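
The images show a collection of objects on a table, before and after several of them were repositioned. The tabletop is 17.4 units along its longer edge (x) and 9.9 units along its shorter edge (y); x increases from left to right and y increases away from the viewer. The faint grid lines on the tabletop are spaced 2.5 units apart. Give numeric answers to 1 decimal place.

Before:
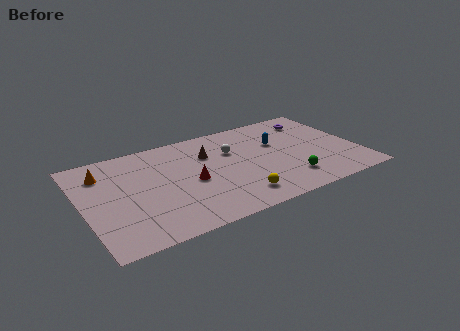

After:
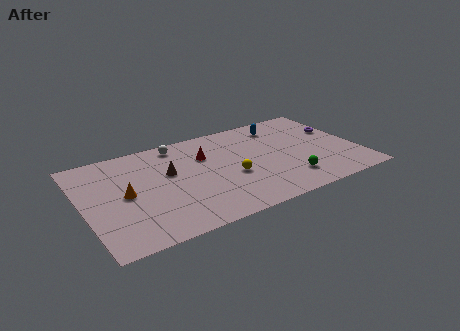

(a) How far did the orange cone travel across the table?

2.9

From (1.5, 7.6) to (2.6, 4.9), the orange cone covered √(1.1² + 2.7²) ≈ 2.9 units.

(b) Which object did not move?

the green sphere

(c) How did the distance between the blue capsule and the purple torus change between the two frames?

+0.7

Before: roughly 3.2 units apart; after: 3.9. That's 0.7 units further apart.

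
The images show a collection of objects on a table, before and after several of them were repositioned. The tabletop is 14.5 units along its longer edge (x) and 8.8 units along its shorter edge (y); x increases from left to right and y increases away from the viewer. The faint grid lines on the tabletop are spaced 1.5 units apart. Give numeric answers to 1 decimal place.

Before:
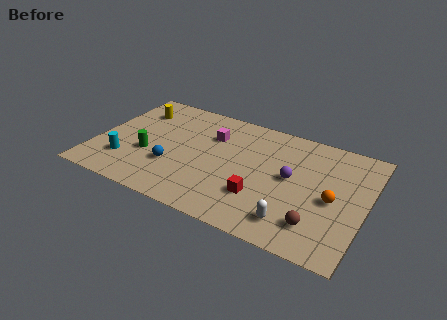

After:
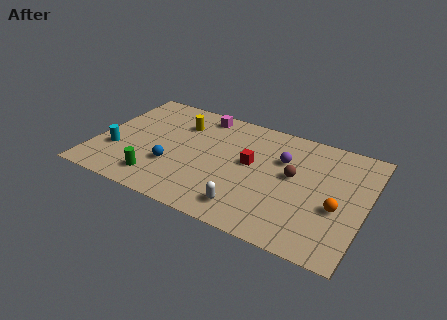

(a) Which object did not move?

the blue sphere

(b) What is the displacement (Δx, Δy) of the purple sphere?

(-0.6, 1.2)

The purple sphere started near (10.5, 4.7) and ended near (9.9, 5.9).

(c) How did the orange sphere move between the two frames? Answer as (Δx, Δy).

(0.3, -0.5)

From the two frames, the orange sphere sits at roughly (12.8, 4.0) before and (13.1, 3.5) after.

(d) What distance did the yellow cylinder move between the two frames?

2.5

From (1.7, 6.7) to (4.2, 6.5), the yellow cylinder covered √(2.5² + 0.2²) ≈ 2.5 units.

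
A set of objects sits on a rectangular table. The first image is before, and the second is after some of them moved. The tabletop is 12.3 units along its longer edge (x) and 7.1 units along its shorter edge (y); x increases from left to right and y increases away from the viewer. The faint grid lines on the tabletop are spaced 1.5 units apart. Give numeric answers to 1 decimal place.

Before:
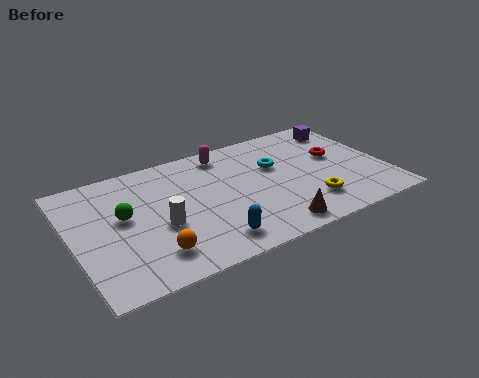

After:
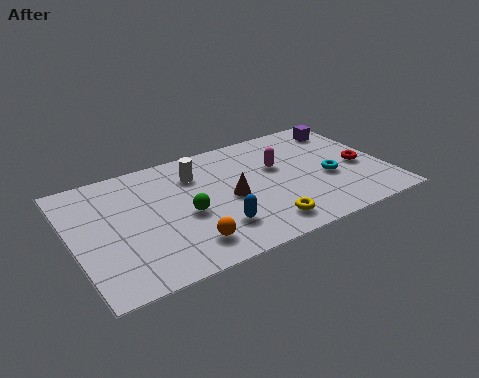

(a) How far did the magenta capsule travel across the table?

2.5

The magenta capsule moved from about (6.3, 6.1) to (8.2, 4.4), a distance of √(1.9² + 1.7²) ≈ 2.5.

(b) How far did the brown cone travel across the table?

2.7

The brown cone moved from about (7.4, 0.9) to (6.1, 3.3), a distance of √(1.3² + 2.4²) ≈ 2.7.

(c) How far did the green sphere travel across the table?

2.5

The green sphere moved from about (2.0, 4.0) to (4.3, 3.1), a distance of √(2.3² + 0.9²) ≈ 2.5.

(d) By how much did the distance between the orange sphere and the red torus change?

-0.7

They were about 8.1 units apart before and 7.4 after — 0.7 units closer together.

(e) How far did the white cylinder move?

2.9

From (3.3, 2.9) to (5.0, 5.3), the white cylinder covered √(1.7² + 2.4²) ≈ 2.9 units.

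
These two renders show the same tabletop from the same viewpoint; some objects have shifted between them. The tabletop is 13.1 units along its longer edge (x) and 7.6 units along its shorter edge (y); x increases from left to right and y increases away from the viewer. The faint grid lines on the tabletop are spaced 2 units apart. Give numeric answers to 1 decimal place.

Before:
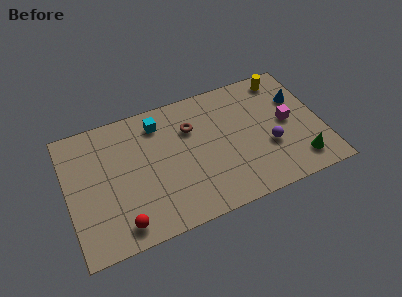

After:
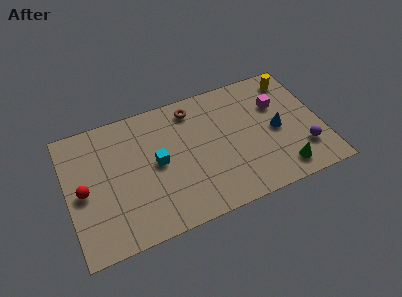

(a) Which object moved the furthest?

the red sphere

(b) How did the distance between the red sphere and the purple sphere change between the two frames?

+3.3

The distance was about 8.0 in the first image and 11.3 in the second, so they moved 3.3 units further apart.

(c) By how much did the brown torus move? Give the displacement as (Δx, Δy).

(0.2, 1.1)

The brown torus was at about (6.5, 5.3) and moved to about (6.7, 6.4).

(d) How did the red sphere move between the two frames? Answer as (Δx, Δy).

(-1.7, 2.5)

The red sphere started near (2.5, 1.1) and ended near (0.8, 3.6).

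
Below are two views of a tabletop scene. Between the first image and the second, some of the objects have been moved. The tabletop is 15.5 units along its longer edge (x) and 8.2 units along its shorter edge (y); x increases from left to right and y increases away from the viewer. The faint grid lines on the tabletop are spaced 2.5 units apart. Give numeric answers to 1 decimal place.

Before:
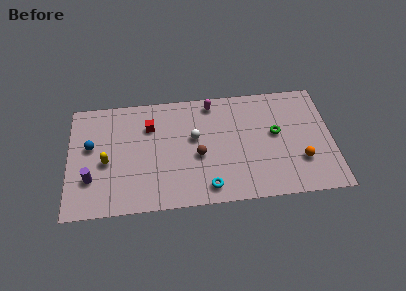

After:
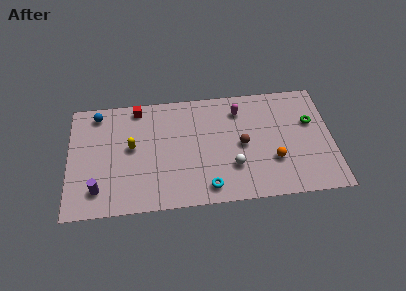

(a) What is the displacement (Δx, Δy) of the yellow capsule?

(1.5, 0.9)

The yellow capsule was at about (2.2, 3.6) and moved to about (3.7, 4.5).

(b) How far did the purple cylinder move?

0.9

The purple cylinder moved from about (1.3, 2.5) to (1.7, 1.7), a distance of √(0.4² + 0.8²) ≈ 0.9.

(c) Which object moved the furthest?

the white sphere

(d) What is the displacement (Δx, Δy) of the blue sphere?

(0.4, 2.3)

From the two frames, the blue sphere sits at roughly (1.3, 4.8) before and (1.7, 7.1) after.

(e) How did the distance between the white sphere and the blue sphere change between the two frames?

+3.0

They were about 6.1 units apart before and 9.1 after — 3.0 units further apart.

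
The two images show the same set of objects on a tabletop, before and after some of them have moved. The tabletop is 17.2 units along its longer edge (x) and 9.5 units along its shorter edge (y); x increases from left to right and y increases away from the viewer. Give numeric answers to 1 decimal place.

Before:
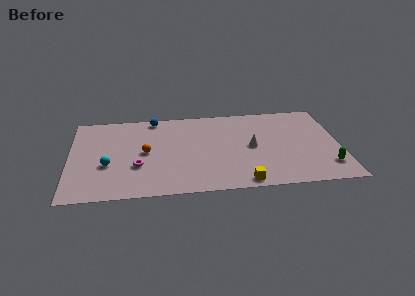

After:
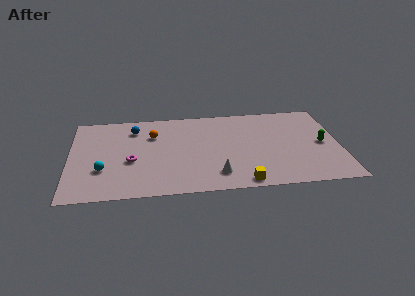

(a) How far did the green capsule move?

2.5

From (16.3, 2.1) to (16.1, 4.6), the green capsule covered √(0.2² + 2.5²) ≈ 2.5 units.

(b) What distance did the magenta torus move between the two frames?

0.7

The magenta torus was near (4.3, 3.3) before and (3.9, 3.9) after, so it travelled √(0.4² + 0.6²) ≈ 0.7 units.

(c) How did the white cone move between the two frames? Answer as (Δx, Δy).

(-2.3, -2.8)

From the two frames, the white cone sits at roughly (11.6, 4.7) before and (9.3, 1.9) after.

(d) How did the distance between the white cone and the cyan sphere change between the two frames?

-2.0

Before: roughly 9.3 units apart; after: 7.3. That's 2.0 units closer together.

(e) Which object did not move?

the yellow cube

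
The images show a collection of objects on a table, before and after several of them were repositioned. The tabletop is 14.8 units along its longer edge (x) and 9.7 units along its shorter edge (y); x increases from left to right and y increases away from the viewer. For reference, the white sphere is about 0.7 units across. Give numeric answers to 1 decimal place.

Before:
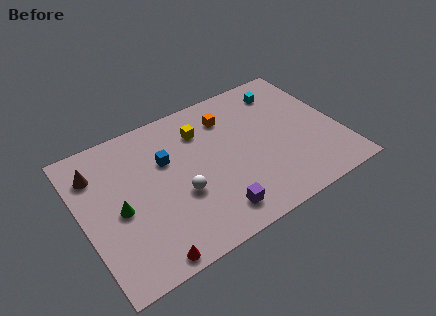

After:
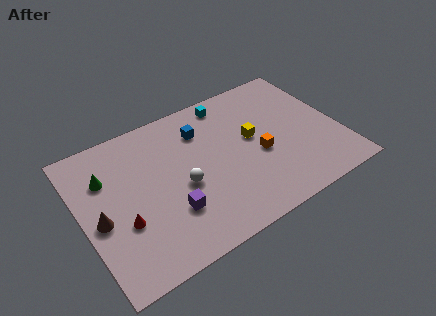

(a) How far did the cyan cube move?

3.3

The cyan cube moved from about (12.2, 7.9) to (9.0, 8.5), a distance of √(3.2² + 0.6²) ≈ 3.3.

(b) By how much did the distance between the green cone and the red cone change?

-0.4

The distance was about 3.7 in the first image and 3.3 in the second, so they moved 0.4 units closer together.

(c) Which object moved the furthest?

the orange cube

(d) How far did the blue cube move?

2.4

From (5.0, 6.3) to (7.2, 7.3), the blue cube covered √(2.2² + 1.0²) ≈ 2.4 units.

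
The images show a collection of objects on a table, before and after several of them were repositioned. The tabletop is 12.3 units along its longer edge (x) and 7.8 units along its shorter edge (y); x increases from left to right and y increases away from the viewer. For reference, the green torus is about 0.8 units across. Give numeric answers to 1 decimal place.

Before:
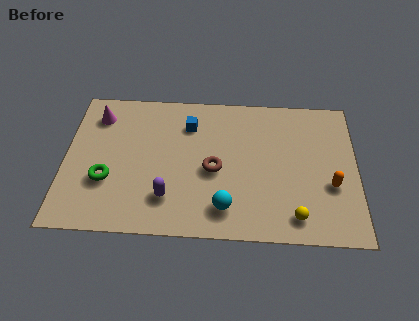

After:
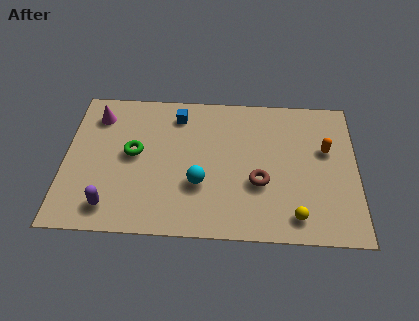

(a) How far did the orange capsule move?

1.9

The orange capsule was near (11.2, 2.9) before and (11.0, 4.8) after, so it travelled √(0.2² + 1.9²) ≈ 1.9 units.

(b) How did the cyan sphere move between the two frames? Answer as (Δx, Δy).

(-1.1, 1.2)

The cyan sphere was at about (6.8, 1.5) and moved to about (5.7, 2.7).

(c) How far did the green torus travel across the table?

1.9

From (1.8, 2.7) to (2.9, 4.2), the green torus covered √(1.1² + 1.5²) ≈ 1.9 units.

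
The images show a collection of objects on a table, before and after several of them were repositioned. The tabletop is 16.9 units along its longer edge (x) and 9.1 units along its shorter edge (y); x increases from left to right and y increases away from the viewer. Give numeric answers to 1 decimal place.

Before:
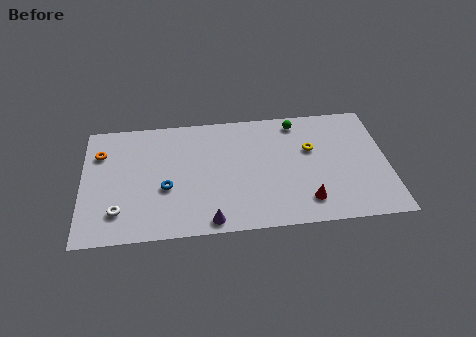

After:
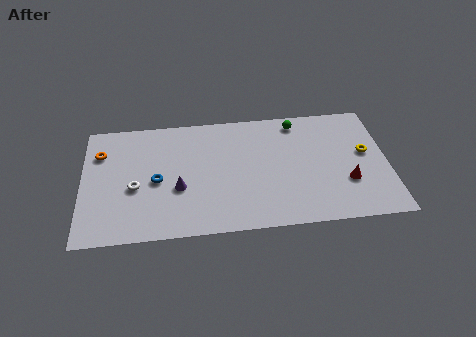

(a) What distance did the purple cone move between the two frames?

3.1

The purple cone moved from about (7.0, 0.9) to (5.3, 3.5), a distance of √(1.7² + 2.6²) ≈ 3.1.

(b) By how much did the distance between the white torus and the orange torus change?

-1.2

They were about 4.6 units apart before and 3.4 after — 1.2 units closer together.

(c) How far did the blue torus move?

0.8

The blue torus was near (4.6, 3.6) before and (4.1, 4.2) after, so it travelled √(0.5² + 0.6²) ≈ 0.8 units.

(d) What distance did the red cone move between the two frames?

2.6

The red cone moved from about (12.3, 1.8) to (14.6, 3.0), a distance of √(2.3² + 1.2²) ≈ 2.6.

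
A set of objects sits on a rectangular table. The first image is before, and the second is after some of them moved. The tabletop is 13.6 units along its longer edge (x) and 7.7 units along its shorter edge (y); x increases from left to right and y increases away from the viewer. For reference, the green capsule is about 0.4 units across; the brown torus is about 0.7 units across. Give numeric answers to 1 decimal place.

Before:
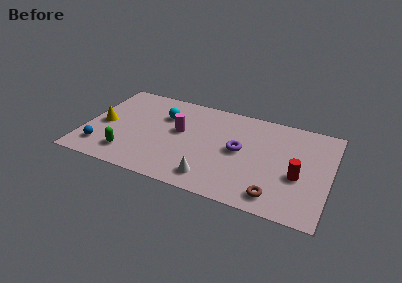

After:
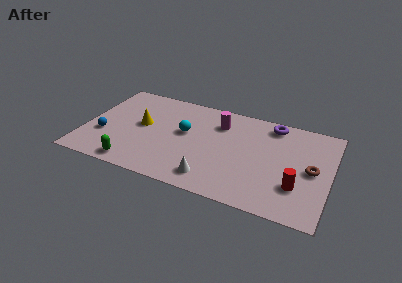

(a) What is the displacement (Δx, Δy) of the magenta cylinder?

(2.1, 1.4)

From the two frames, the magenta cylinder sits at roughly (5.2, 4.4) before and (7.3, 5.8) after.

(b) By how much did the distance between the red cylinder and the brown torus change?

-0.5

The distance was about 2.2 in the first image and 1.7 in the second, so they moved 0.5 units closer together.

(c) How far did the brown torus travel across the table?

3.2

From (10.8, 1.2) to (12.6, 3.8), the brown torus covered √(1.8² + 2.6²) ≈ 3.2 units.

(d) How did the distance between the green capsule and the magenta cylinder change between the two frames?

+2.7

They were about 3.8 units apart before and 6.5 after — 2.7 units further apart.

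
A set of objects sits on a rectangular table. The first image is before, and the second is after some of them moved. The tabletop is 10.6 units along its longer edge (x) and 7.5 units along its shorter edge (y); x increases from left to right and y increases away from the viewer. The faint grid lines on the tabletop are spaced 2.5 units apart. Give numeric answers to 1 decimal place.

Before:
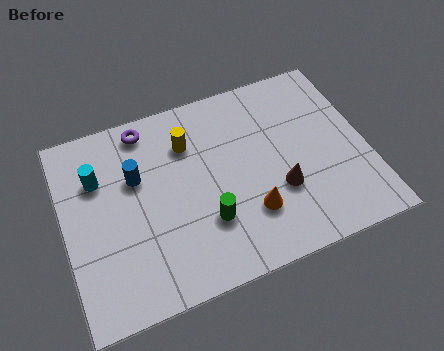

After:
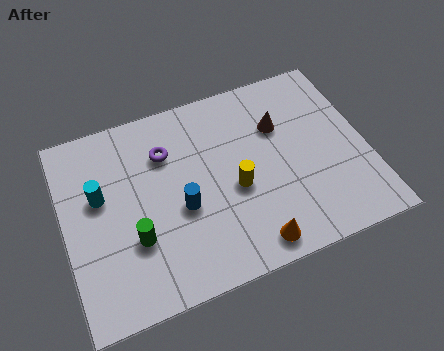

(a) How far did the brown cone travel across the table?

2.5

From (7.4, 2.6) to (7.7, 5.1), the brown cone covered √(0.3² + 2.5²) ≈ 2.5 units.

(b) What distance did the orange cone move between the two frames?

1.2

The orange cone moved from about (6.3, 2.1) to (6.2, 0.9), a distance of √(0.1² + 1.2²) ≈ 1.2.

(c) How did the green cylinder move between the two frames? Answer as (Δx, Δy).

(-2.5, 0.2)

From the two frames, the green cylinder sits at roughly (4.8, 2.3) before and (2.3, 2.5) after.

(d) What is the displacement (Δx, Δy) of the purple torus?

(0.6, -1.2)

The purple torus started near (3.1, 6.6) and ended near (3.7, 5.4).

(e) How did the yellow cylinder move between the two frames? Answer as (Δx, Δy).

(1.4, -2.3)

The yellow cylinder started near (4.5, 5.5) and ended near (5.9, 3.2).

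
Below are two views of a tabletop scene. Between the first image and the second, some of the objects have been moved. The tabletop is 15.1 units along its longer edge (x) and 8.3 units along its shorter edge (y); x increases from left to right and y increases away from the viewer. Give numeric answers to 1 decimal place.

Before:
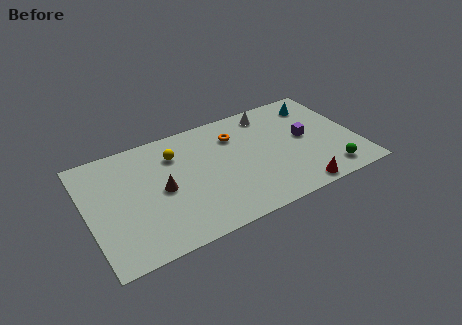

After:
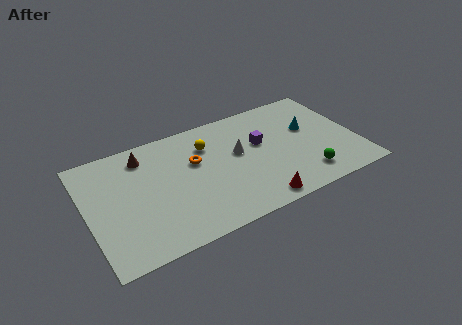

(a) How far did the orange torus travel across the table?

2.6

The orange torus moved from about (8.5, 6.2) to (6.1, 5.2), a distance of √(2.4² + 1.0²) ≈ 2.6.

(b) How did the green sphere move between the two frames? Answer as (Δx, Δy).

(-1.3, 0.3)

The green sphere was at about (13.2, 1.3) and moved to about (11.9, 1.6).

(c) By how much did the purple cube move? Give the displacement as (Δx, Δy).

(-2.5, 0.6)

The purple cube started near (12.3, 4.4) and ended near (9.8, 5.0).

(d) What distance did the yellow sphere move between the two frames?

1.8

From (5.1, 6.2) to (6.9, 6.1), the yellow sphere covered √(1.8² + 0.1²) ≈ 1.8 units.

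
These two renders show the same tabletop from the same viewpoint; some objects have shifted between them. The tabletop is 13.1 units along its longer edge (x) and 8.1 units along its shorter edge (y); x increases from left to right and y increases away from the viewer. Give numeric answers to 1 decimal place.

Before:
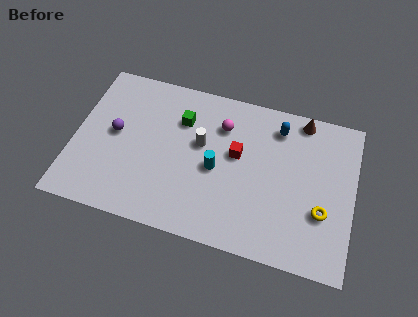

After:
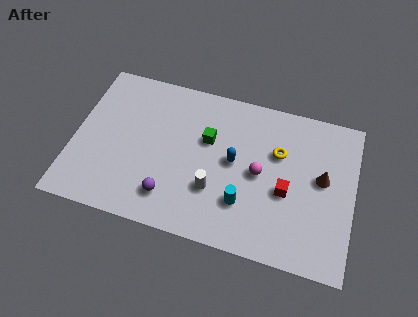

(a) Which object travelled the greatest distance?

the purple sphere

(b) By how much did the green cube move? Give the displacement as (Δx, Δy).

(1.3, -0.7)

The green cube was at about (4.9, 5.8) and moved to about (6.2, 5.1).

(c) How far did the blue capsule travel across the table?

3.0

The blue capsule moved from about (9.4, 6.6) to (7.5, 4.3), a distance of √(1.9² + 2.3²) ≈ 3.0.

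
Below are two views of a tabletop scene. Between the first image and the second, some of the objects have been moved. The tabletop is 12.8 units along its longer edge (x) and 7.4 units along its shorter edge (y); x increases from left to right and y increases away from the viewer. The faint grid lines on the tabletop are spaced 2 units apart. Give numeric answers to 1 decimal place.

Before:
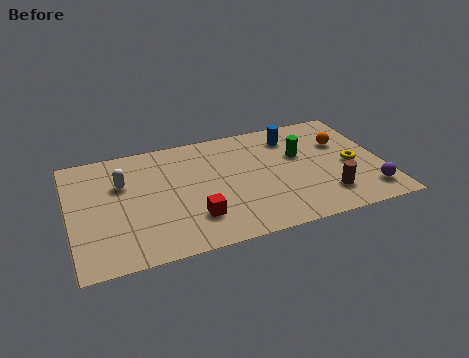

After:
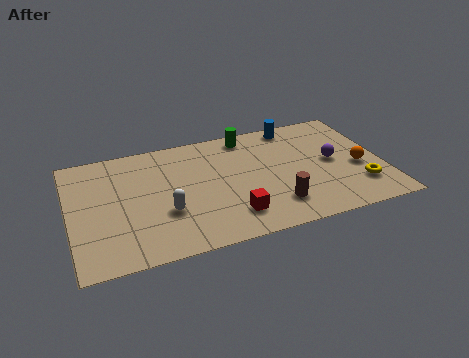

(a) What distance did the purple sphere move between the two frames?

2.7

From (12.0, 1.4) to (10.8, 3.8), the purple sphere covered √(1.2² + 2.4²) ≈ 2.7 units.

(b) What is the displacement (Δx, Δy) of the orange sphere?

(0.5, -1.8)

From the two frames, the orange sphere sits at roughly (11.3, 4.9) before and (11.8, 3.1) after.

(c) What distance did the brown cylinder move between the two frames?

2.1

The brown cylinder moved from about (10.3, 1.7) to (8.2, 1.7), a distance of √(2.1² + 0.0²) ≈ 2.1.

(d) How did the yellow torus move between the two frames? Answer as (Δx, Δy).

(0.2, -1.4)

From the two frames, the yellow torus sits at roughly (11.5, 3.3) before and (11.7, 1.9) after.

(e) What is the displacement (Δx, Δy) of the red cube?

(1.5, -0.3)

The red cube was at about (4.9, 1.9) and moved to about (6.4, 1.6).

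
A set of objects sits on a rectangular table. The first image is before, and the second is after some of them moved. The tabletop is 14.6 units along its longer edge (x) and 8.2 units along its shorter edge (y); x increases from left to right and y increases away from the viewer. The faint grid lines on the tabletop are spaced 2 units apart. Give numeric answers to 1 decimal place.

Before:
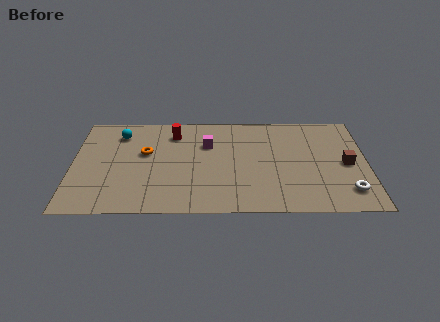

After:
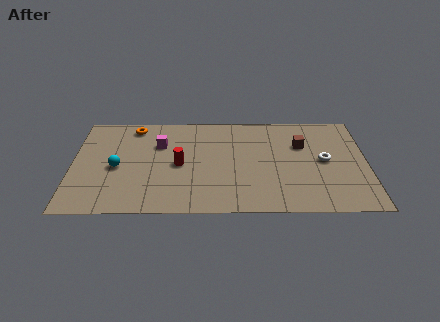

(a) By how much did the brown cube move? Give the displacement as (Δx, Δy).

(-2.2, 1.6)

The brown cube was at about (13.6, 3.9) and moved to about (11.4, 5.5).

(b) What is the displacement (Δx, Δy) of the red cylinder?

(0.3, -2.6)

From the two frames, the red cylinder sits at roughly (5.0, 6.5) before and (5.3, 3.9) after.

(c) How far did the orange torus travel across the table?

2.3

The orange torus was near (3.6, 4.9) before and (3.0, 7.1) after, so it travelled √(0.6² + 2.2²) ≈ 2.3 units.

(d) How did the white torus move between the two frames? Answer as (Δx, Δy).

(-1.1, 2.5)

From the two frames, the white torus sits at roughly (13.6, 1.7) before and (12.5, 4.2) after.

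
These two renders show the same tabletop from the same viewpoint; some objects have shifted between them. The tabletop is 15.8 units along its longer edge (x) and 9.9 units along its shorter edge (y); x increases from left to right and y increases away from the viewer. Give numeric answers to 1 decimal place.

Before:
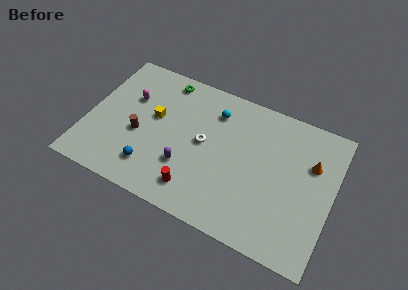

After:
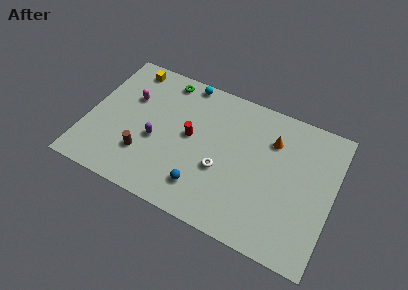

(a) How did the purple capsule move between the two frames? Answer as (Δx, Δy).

(-2.1, 1.0)

The purple capsule was at about (6.6, 3.1) and moved to about (4.5, 4.1).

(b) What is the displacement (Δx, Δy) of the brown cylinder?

(0.5, -1.3)

The brown cylinder started near (3.4, 4.1) and ended near (3.9, 2.8).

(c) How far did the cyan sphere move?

2.5

The cyan sphere was near (7.9, 7.7) before and (5.8, 9.1) after, so it travelled √(2.1² + 1.4²) ≈ 2.5 units.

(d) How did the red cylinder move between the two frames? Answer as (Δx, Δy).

(-0.8, 3.5)

The red cylinder was at about (7.4, 1.8) and moved to about (6.6, 5.3).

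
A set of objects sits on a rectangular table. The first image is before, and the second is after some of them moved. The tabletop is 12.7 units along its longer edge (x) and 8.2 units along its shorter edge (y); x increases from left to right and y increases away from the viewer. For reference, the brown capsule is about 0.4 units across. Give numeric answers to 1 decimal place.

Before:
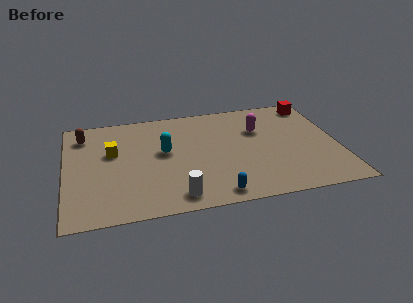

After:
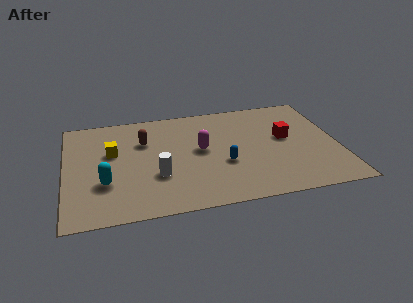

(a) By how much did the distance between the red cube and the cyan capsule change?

+1.1

Before: roughly 7.6 units apart; after: 8.7. That's 1.1 units further apart.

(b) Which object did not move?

the yellow cube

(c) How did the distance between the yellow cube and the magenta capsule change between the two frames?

-2.8

Before: roughly 6.9 units apart; after: 4.1. That's 2.8 units closer together.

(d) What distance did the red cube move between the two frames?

2.9

The red cube was near (11.8, 7.1) before and (10.3, 4.6) after, so it travelled √(1.5² + 2.5²) ≈ 2.9 units.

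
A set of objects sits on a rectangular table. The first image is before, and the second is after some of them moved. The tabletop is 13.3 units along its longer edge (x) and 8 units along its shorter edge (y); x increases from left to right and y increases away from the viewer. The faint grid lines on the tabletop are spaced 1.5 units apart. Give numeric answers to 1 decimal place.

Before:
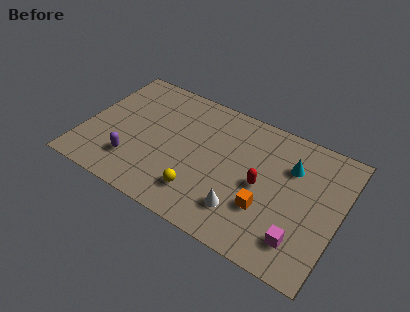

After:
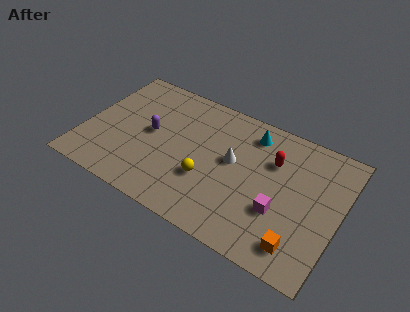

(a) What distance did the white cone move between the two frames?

2.8

From (8.6, 1.9) to (7.7, 4.5), the white cone covered √(0.9² + 2.6²) ≈ 2.8 units.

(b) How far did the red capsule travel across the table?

1.7

From (9.3, 3.8) to (9.7, 5.5), the red capsule covered √(0.4² + 1.7²) ≈ 1.7 units.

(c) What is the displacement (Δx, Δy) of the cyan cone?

(-2.2, 1.0)

The cyan cone was at about (10.6, 5.6) and moved to about (8.4, 6.6).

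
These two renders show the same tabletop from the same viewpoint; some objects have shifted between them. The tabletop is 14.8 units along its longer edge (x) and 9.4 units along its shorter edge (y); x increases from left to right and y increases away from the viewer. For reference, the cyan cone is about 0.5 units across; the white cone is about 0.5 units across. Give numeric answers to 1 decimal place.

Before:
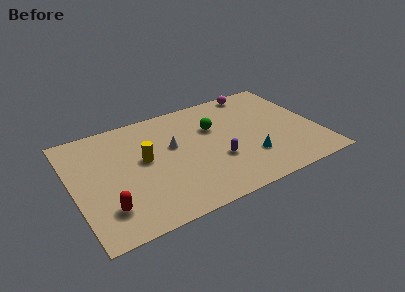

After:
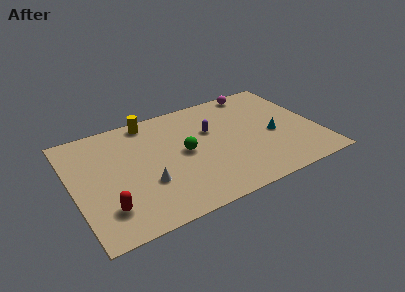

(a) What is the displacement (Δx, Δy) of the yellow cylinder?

(0.7, 3.2)

The yellow cylinder started near (4.3, 5.2) and ended near (5.0, 8.4).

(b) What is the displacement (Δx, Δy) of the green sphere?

(-2.0, -1.4)

From the two frames, the green sphere sits at roughly (8.7, 6.2) before and (6.7, 4.8) after.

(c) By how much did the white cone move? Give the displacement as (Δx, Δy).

(-1.9, -2.4)

The white cone started near (6.1, 5.6) and ended near (4.2, 3.2).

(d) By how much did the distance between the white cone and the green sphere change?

+0.3

Before: roughly 2.7 units apart; after: 3.0. That's 0.3 units further apart.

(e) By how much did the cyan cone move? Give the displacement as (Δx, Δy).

(1.7, 1.4)

From the two frames, the cyan cone sits at roughly (10.4, 2.7) before and (12.1, 4.1) after.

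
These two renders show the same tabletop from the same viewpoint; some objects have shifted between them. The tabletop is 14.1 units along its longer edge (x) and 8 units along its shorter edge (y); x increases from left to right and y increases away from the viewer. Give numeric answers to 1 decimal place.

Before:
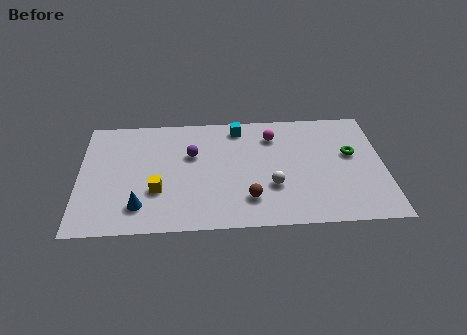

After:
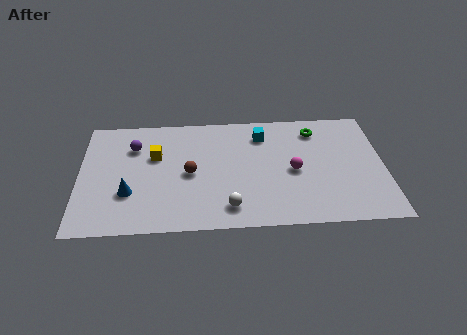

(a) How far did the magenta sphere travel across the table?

2.7

The magenta sphere was near (9.0, 6.2) before and (9.9, 3.7) after, so it travelled √(0.9² + 2.5²) ≈ 2.7 units.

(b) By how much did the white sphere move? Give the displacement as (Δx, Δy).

(-2.0, -1.3)

The white sphere started near (8.9, 2.7) and ended near (6.9, 1.4).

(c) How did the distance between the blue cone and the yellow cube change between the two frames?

+1.5

Before: roughly 1.3 units apart; after: 2.8. That's 1.5 units further apart.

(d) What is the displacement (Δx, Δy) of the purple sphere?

(-2.7, 0.7)

The purple sphere started near (5.2, 5.1) and ended near (2.5, 5.8).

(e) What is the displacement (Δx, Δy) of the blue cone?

(-0.5, 0.9)

The blue cone started near (2.8, 1.7) and ended near (2.3, 2.6).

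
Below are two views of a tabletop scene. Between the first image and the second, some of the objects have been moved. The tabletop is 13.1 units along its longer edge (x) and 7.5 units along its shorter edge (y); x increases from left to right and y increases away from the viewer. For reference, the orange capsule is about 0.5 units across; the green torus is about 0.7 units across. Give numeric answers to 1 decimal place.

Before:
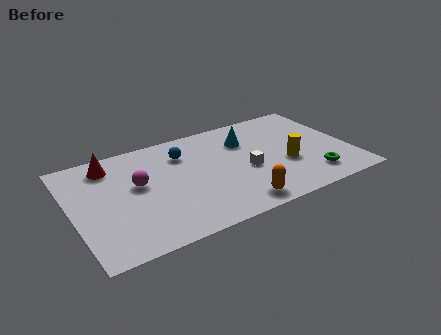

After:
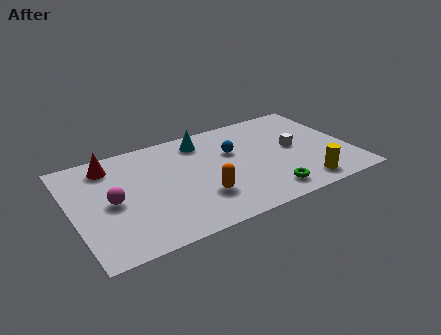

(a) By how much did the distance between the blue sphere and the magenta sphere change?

+3.4

Before: roughly 2.6 units apart; after: 6.0. That's 3.4 units further apart.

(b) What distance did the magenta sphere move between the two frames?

1.5

The magenta sphere was near (3.1, 4.3) before and (1.8, 3.6) after, so it travelled √(1.3² + 0.7²) ≈ 1.5 units.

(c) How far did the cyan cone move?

2.2

The cyan cone moved from about (8.4, 5.4) to (6.4, 6.2), a distance of √(2.0² + 0.8²) ≈ 2.2.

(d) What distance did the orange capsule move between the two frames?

1.9

The orange capsule moved from about (7.3, 1.0) to (5.8, 2.2), a distance of √(1.5² + 1.2²) ≈ 1.9.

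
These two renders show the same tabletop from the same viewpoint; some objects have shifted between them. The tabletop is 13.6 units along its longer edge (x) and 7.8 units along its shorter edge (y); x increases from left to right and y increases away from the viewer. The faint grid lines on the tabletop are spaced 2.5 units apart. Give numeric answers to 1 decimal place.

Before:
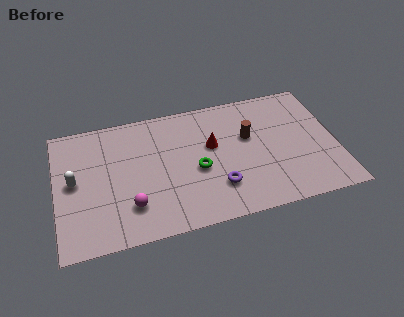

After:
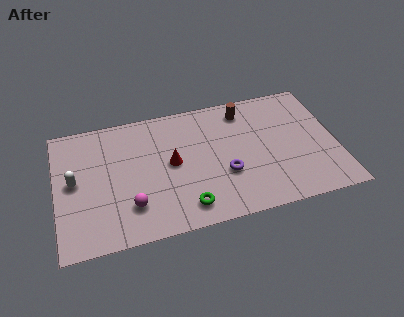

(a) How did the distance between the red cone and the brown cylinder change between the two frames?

+2.6

The distance was about 1.8 in the first image and 4.4 in the second, so they moved 2.6 units further apart.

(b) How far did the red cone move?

2.1

From (7.6, 4.7) to (5.6, 4.1), the red cone covered √(2.0² + 0.6²) ≈ 2.1 units.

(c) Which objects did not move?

the white capsule and the magenta sphere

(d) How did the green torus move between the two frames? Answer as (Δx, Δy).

(-0.7, -2.1)

The green torus was at about (6.8, 3.4) and moved to about (6.1, 1.3).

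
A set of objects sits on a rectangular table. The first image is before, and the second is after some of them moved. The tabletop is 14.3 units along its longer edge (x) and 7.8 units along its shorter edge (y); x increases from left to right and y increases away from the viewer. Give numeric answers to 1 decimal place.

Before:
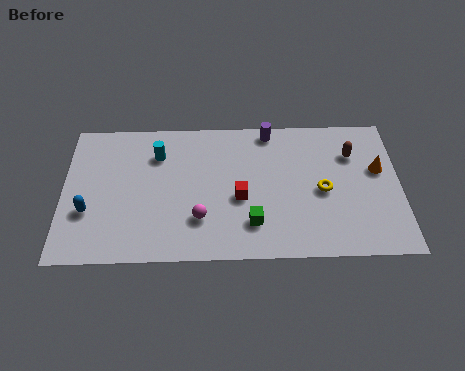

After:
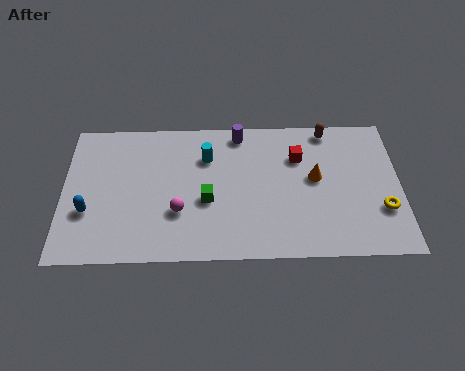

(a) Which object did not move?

the blue capsule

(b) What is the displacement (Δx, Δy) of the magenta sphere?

(-0.9, 0.4)

The magenta sphere was at about (5.8, 2.2) and moved to about (4.9, 2.6).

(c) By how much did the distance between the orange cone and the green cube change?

-1.4

The distance was about 6.1 in the first image and 4.7 in the second, so they moved 1.4 units closer together.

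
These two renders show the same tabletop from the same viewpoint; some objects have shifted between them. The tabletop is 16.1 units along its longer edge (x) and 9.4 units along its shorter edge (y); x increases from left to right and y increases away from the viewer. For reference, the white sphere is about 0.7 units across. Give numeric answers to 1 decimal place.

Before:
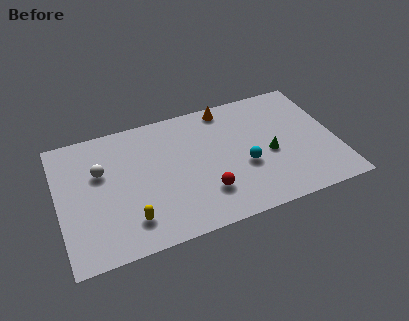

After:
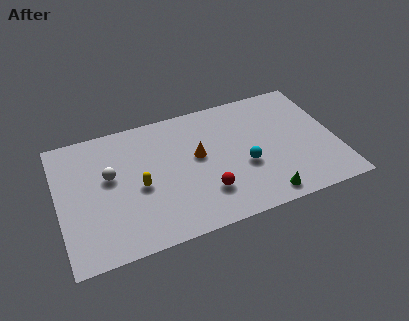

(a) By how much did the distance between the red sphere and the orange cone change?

-3.4

Before: roughly 6.2 units apart; after: 2.8. That's 3.4 units closer together.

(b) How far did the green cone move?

3.1

The green cone was near (12.2, 4.1) before and (11.5, 1.1) after, so it travelled √(0.7² + 3.0²) ≈ 3.1 units.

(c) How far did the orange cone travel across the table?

3.7

From (10.1, 8.4) to (8.1, 5.3), the orange cone covered √(2.0² + 3.1²) ≈ 3.7 units.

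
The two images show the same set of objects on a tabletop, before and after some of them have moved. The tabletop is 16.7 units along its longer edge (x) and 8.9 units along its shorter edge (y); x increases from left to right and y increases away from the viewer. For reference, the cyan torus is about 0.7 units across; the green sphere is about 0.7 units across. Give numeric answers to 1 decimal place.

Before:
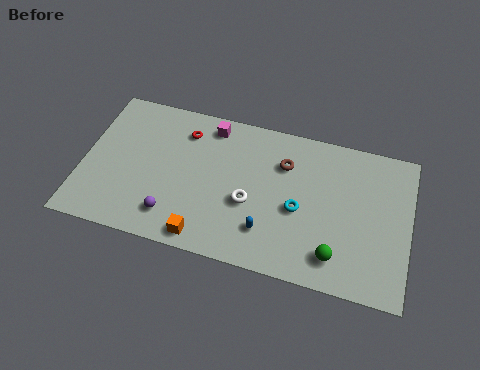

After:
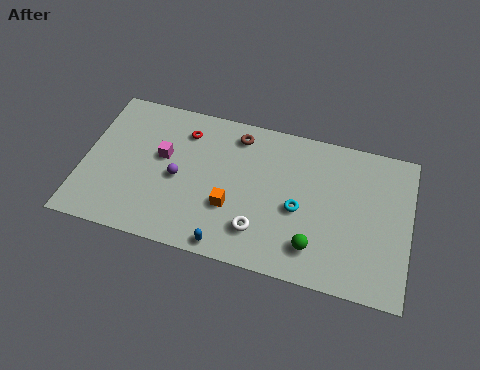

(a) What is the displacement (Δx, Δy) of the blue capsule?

(-1.9, -1.4)

The blue capsule was at about (9.6, 2.2) and moved to about (7.7, 0.8).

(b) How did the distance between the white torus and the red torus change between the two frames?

+1.5

The distance was about 5.0 in the first image and 6.5 in the second, so they moved 1.5 units further apart.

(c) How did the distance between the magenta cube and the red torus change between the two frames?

+0.6

The distance was about 1.5 in the first image and 2.1 in the second, so they moved 0.6 units further apart.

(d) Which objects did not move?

the red torus and the cyan torus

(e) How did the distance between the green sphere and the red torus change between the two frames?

-1.0

Before: roughly 9.7 units apart; after: 8.7. That's 1.0 units closer together.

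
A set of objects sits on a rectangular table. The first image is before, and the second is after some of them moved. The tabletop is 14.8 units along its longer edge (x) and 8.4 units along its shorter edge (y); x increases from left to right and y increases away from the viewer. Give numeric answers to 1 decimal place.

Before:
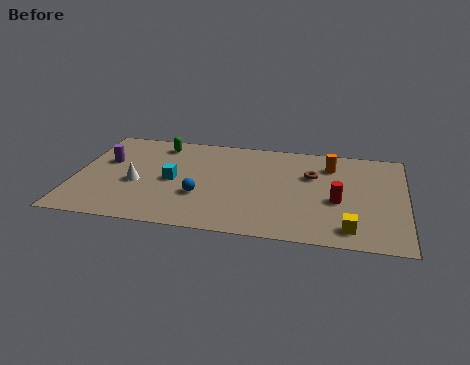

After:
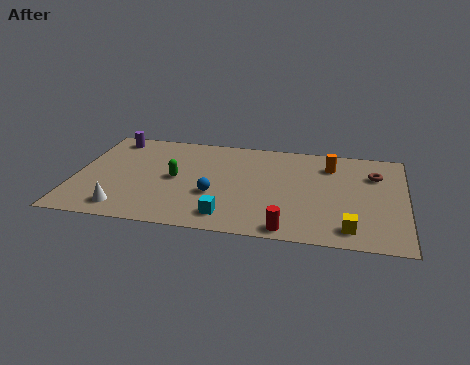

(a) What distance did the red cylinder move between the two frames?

3.4

The red cylinder moved from about (11.8, 3.5) to (9.7, 0.8), a distance of √(2.1² + 2.7²) ≈ 3.4.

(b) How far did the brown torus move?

2.8

From (10.6, 5.5) to (13.4, 6.0), the brown torus covered √(2.8² + 0.5²) ≈ 2.8 units.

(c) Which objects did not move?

the yellow cube and the orange cylinder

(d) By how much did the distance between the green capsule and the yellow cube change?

-2.1

The distance was about 10.5 in the first image and 8.4 in the second, so they moved 2.1 units closer together.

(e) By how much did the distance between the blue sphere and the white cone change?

+1.3

Before: roughly 3.0 units apart; after: 4.3. That's 1.3 units further apart.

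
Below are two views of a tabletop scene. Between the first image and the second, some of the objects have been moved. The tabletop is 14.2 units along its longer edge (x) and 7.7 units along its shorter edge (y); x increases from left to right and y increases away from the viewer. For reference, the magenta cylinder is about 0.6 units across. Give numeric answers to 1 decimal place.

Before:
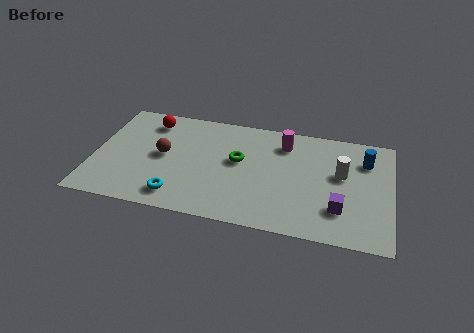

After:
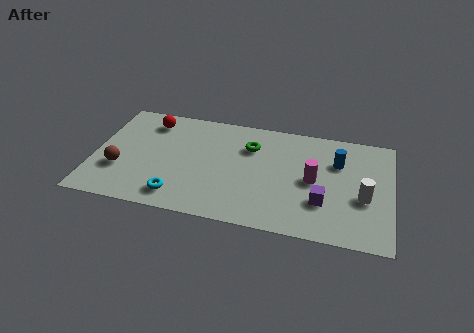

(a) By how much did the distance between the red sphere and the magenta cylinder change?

+1.9

They were about 6.5 units apart before and 8.4 after — 1.9 units further apart.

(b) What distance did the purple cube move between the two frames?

0.9

The purple cube moved from about (11.8, 2.1) to (11.0, 2.4), a distance of √(0.8² + 0.3²) ≈ 0.9.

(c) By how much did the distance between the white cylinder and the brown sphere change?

+3.1

The distance was about 8.5 in the first image and 11.6 in the second, so they moved 3.1 units further apart.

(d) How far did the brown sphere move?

2.4

The brown sphere moved from about (3.3, 4.0) to (1.3, 2.6), a distance of √(2.0² + 1.4²) ≈ 2.4.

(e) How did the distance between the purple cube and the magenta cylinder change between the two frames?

-3.4

The distance was about 4.9 in the first image and 1.5 in the second, so they moved 3.4 units closer together.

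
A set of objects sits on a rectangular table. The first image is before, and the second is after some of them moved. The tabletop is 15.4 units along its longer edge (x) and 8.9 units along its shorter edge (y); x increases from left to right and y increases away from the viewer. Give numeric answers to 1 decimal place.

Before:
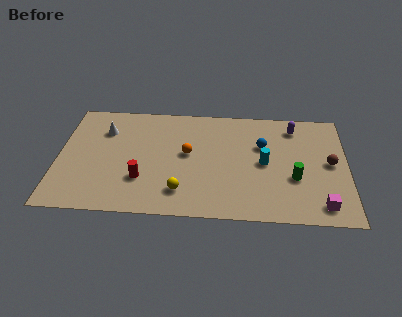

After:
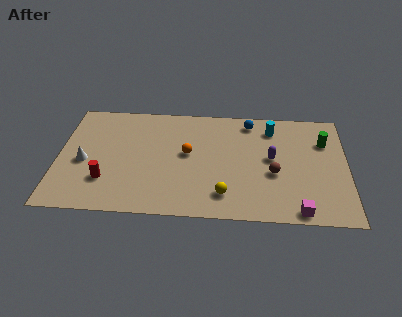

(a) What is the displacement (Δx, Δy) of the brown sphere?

(-3.0, -1.0)

The brown sphere was at about (14.5, 4.6) and moved to about (11.5, 3.6).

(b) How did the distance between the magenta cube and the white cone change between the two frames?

-0.9

They were about 12.7 units apart before and 11.8 after — 0.9 units closer together.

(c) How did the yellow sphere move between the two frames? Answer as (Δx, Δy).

(2.3, -0.1)

The yellow sphere started near (6.6, 1.9) and ended near (8.9, 1.8).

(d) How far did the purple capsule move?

2.9

From (12.6, 7.4) to (11.4, 4.8), the purple capsule covered √(1.2² + 2.6²) ≈ 2.9 units.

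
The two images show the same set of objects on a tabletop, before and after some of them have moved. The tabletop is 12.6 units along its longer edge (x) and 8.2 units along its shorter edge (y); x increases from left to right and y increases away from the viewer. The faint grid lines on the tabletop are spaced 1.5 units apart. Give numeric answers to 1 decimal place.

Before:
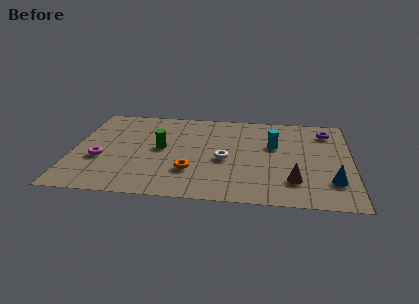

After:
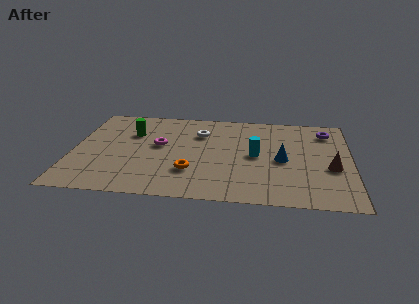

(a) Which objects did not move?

the purple torus and the orange torus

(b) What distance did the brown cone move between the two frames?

2.1

The brown cone was near (10.0, 2.0) before and (11.7, 3.3) after, so it travelled √(1.7² + 1.3²) ≈ 2.1 units.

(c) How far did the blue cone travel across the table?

2.8

The blue cone was near (11.7, 2.1) before and (9.5, 3.8) after, so it travelled √(2.2² + 1.7²) ≈ 2.8 units.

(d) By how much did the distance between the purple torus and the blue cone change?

-1.1

Before: roughly 4.5 units apart; after: 3.4. That's 1.1 units closer together.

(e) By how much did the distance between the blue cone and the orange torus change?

-2.0

They were about 6.3 units apart before and 4.3 after — 2.0 units closer together.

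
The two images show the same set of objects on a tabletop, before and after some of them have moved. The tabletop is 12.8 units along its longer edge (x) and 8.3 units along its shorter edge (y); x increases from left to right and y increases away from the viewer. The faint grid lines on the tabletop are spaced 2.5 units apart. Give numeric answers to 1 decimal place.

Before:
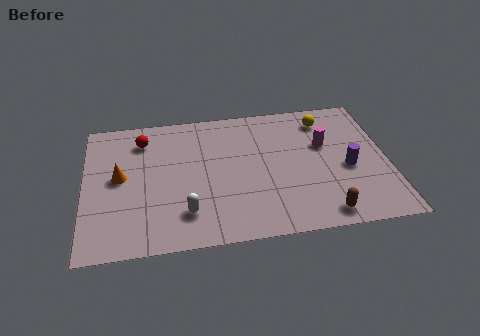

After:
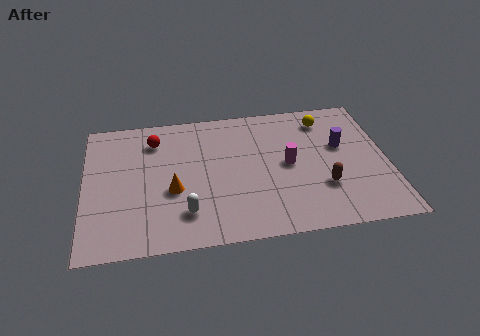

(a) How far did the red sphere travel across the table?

0.5

The red sphere moved from about (2.5, 6.6) to (3.0, 6.5), a distance of √(0.5² + 0.1²) ≈ 0.5.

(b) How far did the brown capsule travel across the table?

1.6

From (9.9, 1.0) to (10.0, 2.6), the brown capsule covered √(0.1² + 1.6²) ≈ 1.6 units.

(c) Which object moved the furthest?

the orange cone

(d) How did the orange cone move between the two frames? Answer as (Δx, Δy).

(2.2, -1.1)

From the two frames, the orange cone sits at roughly (1.5, 4.4) before and (3.7, 3.3) after.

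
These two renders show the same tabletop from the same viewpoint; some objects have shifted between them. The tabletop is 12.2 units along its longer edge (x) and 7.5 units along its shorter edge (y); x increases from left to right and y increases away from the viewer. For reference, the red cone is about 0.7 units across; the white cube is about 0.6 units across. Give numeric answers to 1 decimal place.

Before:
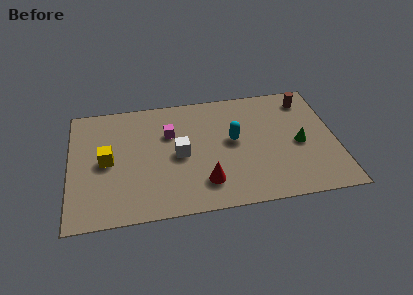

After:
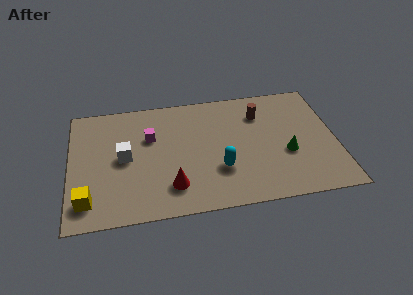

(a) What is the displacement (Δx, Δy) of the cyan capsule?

(-0.7, -1.7)

From the two frames, the cyan capsule sits at roughly (7.5, 4.1) before and (6.8, 2.4) after.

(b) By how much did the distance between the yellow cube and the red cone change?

-1.0

They were about 4.8 units apart before and 3.8 after — 1.0 units closer together.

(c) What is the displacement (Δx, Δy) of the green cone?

(-0.6, -0.5)

The green cone started near (10.5, 3.4) and ended near (9.9, 2.9).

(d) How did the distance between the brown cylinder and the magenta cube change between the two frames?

-1.4

Before: roughly 6.5 units apart; after: 5.1. That's 1.4 units closer together.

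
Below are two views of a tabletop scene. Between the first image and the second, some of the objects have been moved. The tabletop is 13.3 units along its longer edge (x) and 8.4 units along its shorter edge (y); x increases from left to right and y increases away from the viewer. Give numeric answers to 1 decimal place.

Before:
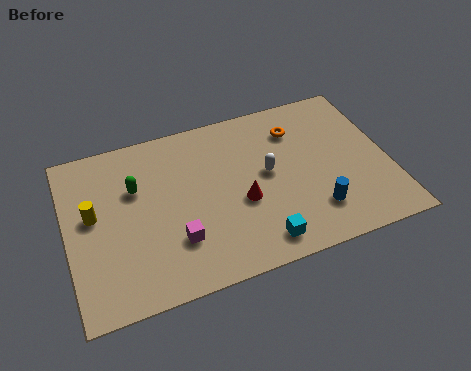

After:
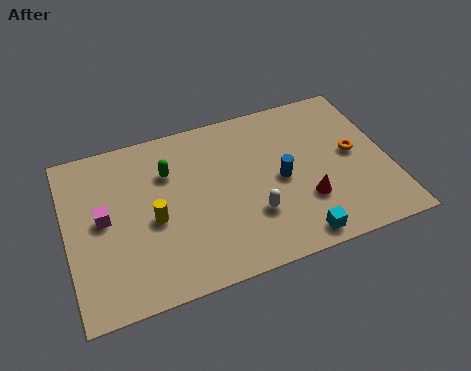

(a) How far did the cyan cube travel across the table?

1.5

From (7.6, 1.2) to (9.1, 0.9), the cyan cube covered √(1.5² + 0.3²) ≈ 1.5 units.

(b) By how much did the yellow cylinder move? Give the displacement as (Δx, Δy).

(2.4, -1.0)

The yellow cylinder was at about (1.1, 4.7) and moved to about (3.5, 3.7).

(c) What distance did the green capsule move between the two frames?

1.5

The green capsule moved from about (2.9, 5.5) to (4.3, 5.9), a distance of √(1.4² + 0.4²) ≈ 1.5.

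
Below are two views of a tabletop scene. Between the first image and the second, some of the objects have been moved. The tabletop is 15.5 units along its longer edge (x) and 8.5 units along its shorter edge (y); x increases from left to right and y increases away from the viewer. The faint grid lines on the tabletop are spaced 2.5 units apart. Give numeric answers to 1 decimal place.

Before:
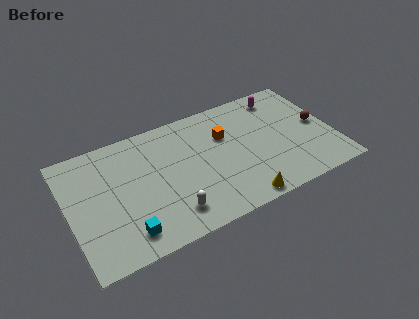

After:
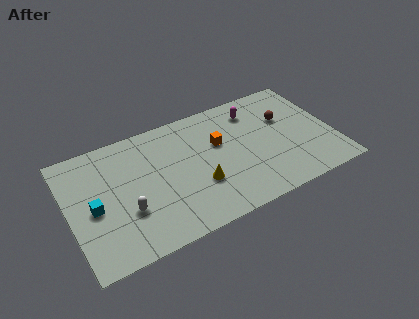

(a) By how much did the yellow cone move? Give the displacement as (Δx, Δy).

(-2.1, 2.1)

The yellow cone started near (9.5, 0.8) and ended near (7.4, 2.9).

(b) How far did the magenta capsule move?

1.7

The magenta capsule was near (12.9, 7.2) before and (11.2, 6.8) after, so it travelled √(1.7² + 0.4²) ≈ 1.7 units.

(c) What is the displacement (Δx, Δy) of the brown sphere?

(-1.8, 1.2)

The brown sphere started near (14.7, 4.3) and ended near (12.9, 5.5).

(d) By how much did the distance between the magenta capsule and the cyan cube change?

-1.2

They were about 11.4 units apart before and 10.2 after — 1.2 units closer together.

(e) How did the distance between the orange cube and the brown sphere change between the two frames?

-1.6

They were about 5.6 units apart before and 4.0 after — 1.6 units closer together.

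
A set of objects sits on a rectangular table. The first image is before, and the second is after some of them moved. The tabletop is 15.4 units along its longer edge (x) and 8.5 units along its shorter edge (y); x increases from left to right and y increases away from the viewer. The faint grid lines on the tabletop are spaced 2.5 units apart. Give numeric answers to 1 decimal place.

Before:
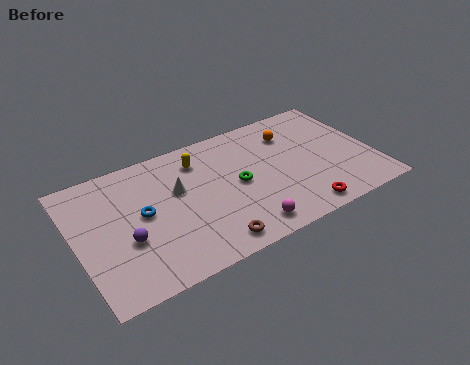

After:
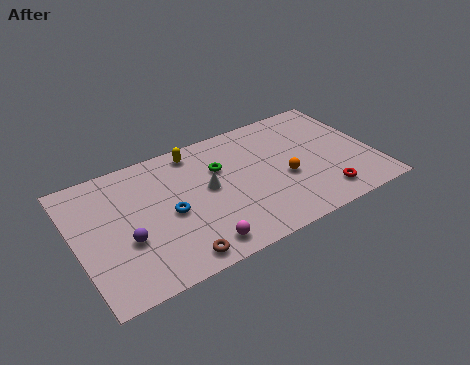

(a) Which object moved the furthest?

the orange sphere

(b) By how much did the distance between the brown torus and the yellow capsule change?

+1.1

The distance was about 5.6 in the first image and 6.7 in the second, so they moved 1.1 units further apart.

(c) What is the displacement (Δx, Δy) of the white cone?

(1.5, -0.6)

From the two frames, the white cone sits at roughly (5.3, 5.2) before and (6.8, 4.6) after.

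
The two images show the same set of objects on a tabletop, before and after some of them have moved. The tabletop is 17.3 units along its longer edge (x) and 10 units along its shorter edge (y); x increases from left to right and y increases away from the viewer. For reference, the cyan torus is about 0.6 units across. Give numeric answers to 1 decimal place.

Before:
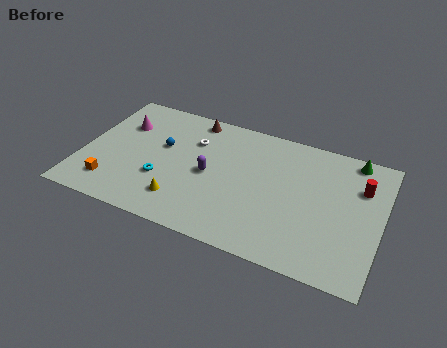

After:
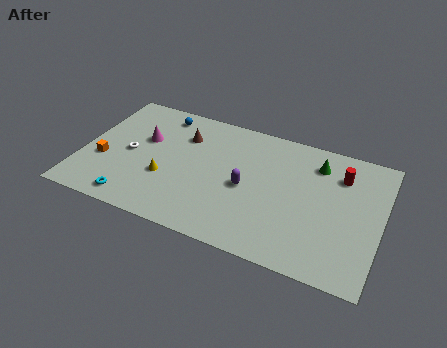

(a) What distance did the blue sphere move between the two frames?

2.6

From (4.5, 6.0) to (4.1, 8.6), the blue sphere covered √(0.4² + 2.6²) ≈ 2.6 units.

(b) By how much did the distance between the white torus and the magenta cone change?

-2.6

Before: roughly 4.2 units apart; after: 1.6. That's 2.6 units closer together.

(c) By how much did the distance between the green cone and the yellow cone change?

-2.1

They were about 11.5 units apart before and 9.4 after — 2.1 units closer together.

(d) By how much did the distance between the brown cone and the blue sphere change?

-1.3

The distance was about 3.3 in the first image and 2.0 in the second, so they moved 1.3 units closer together.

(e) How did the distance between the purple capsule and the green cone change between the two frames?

-4.0

They were about 9.0 units apart before and 5.0 after — 4.0 units closer together.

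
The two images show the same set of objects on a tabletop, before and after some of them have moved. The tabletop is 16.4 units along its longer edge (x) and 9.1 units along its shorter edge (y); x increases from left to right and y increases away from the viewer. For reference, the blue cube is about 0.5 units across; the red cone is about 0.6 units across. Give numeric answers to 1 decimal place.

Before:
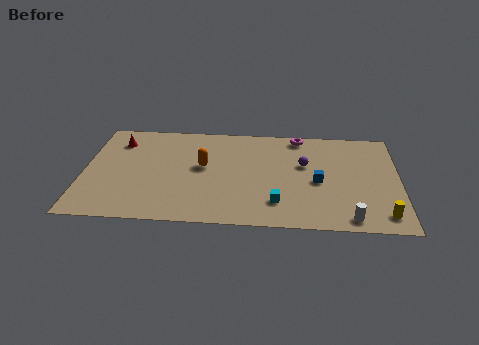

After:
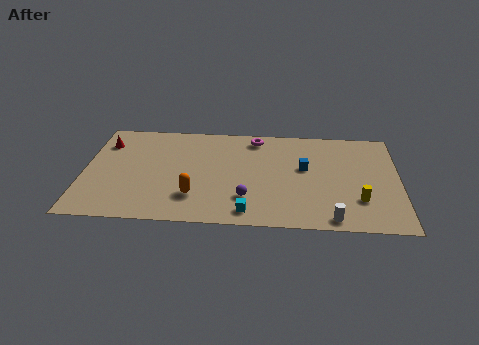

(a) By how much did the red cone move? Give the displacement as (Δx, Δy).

(-0.7, -0.2)

The red cone was at about (1.7, 7.1) and moved to about (1.0, 6.9).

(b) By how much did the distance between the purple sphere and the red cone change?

-1.2

Before: roughly 9.9 units apart; after: 8.7. That's 1.2 units closer together.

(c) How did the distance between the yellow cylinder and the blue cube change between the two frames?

-0.4

They were about 4.3 units apart before and 3.9 after — 0.4 units closer together.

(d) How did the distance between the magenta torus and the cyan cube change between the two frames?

+0.5

They were about 6.2 units apart before and 6.7 after — 0.5 units further apart.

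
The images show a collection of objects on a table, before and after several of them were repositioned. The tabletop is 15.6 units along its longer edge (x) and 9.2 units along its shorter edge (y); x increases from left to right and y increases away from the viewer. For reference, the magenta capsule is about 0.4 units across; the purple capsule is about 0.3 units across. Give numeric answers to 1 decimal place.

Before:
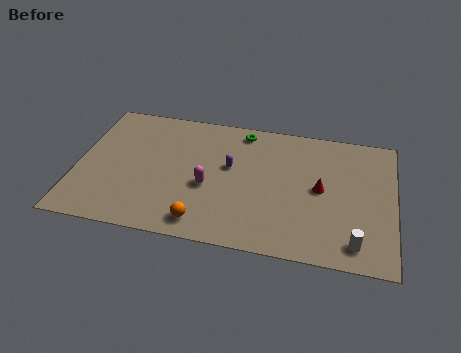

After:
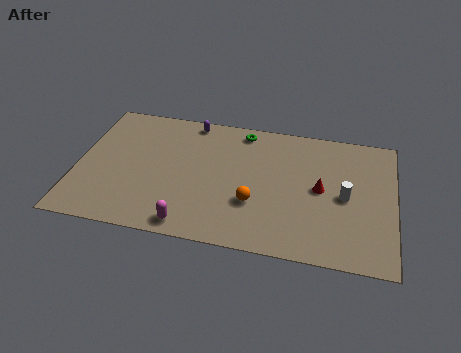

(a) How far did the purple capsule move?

3.6

From (7.5, 5.4) to (5.4, 8.3), the purple capsule covered √(2.1² + 2.9²) ≈ 3.6 units.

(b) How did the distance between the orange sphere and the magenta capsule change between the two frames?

+1.2

The distance was about 2.5 in the first image and 3.7 in the second, so they moved 1.2 units further apart.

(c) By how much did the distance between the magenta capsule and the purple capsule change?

+5.4

They were about 1.9 units apart before and 7.3 after — 5.4 units further apart.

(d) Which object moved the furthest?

the purple capsule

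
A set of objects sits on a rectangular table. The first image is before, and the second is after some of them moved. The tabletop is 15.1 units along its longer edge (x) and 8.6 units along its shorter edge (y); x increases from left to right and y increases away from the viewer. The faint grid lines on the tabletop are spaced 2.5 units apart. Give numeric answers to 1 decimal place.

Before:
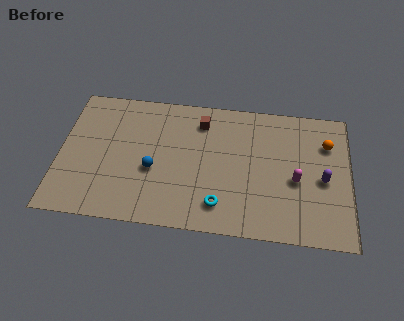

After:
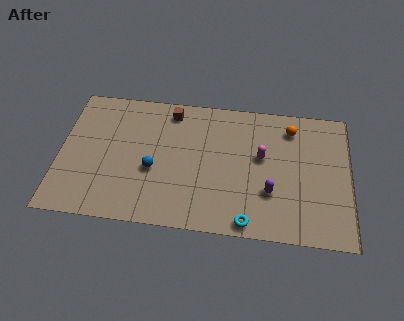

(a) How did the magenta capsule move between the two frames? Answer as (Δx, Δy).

(-1.8, 1.3)

From the two frames, the magenta capsule sits at roughly (12.3, 3.7) before and (10.5, 5.0) after.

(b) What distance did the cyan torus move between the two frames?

1.7

The cyan torus moved from about (8.4, 1.7) to (9.9, 0.8), a distance of √(1.5² + 0.9²) ≈ 1.7.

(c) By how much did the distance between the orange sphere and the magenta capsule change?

-0.5

They were about 3.0 units apart before and 2.5 after — 0.5 units closer together.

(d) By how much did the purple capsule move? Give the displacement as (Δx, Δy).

(-2.7, -1.1)

The purple capsule was at about (13.7, 3.9) and moved to about (11.0, 2.8).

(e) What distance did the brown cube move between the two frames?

1.7

The brown cube was near (7.3, 6.9) before and (5.7, 7.4) after, so it travelled √(1.6² + 0.5²) ≈ 1.7 units.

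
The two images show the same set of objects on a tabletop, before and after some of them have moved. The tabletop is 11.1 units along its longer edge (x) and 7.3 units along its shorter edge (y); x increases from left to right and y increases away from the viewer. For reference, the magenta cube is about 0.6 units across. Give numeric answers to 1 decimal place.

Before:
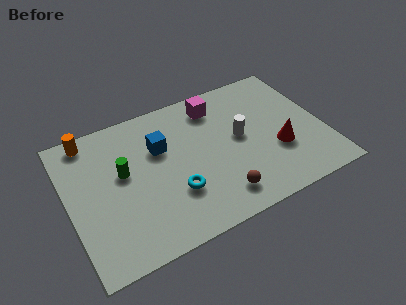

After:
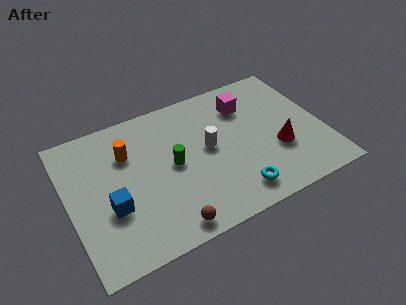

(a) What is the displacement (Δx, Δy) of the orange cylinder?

(1.5, -1.4)

The orange cylinder was at about (1.2, 6.5) and moved to about (2.7, 5.1).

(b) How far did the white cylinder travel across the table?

1.4

The white cylinder moved from about (7.5, 3.9) to (6.1, 3.9), a distance of √(1.4² + 0.0²) ≈ 1.4.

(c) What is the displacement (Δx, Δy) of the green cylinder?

(2.1, -0.5)

The green cylinder started near (2.4, 4.2) and ended near (4.5, 3.7).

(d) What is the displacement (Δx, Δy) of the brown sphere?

(-2.3, -0.5)

The brown sphere started near (6.2, 1.3) and ended near (3.9, 0.8).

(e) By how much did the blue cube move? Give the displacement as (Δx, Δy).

(-2.4, -2.1)

The blue cube was at about (4.1, 4.8) and moved to about (1.7, 2.7).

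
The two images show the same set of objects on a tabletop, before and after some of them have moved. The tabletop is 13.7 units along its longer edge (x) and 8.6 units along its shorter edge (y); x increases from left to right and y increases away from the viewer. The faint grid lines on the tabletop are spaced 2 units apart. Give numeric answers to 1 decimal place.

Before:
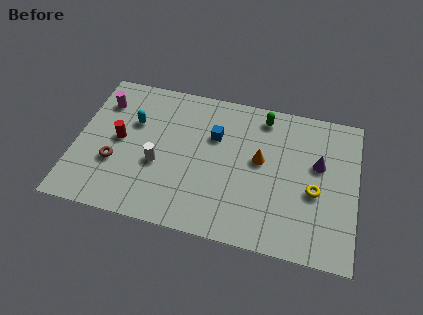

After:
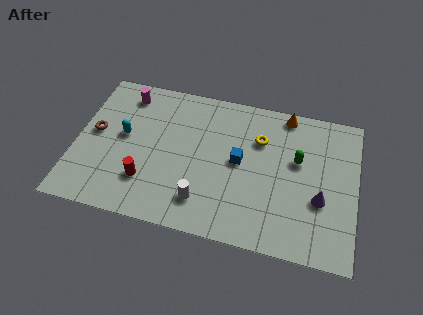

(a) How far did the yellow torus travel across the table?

3.7

From (11.7, 3.6) to (8.9, 6.0), the yellow torus covered √(2.8² + 2.4²) ≈ 3.7 units.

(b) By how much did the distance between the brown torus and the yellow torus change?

-1.6

The distance was about 9.7 in the first image and 8.1 in the second, so they moved 1.6 units closer together.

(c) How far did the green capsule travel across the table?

2.8

From (9.0, 7.4) to (10.8, 5.2), the green capsule covered √(1.8² + 2.2²) ≈ 2.8 units.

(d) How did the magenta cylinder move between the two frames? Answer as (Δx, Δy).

(1.1, 0.7)

The magenta cylinder was at about (1.1, 6.5) and moved to about (2.2, 7.2).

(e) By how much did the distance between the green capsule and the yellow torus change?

-2.6

The distance was about 4.7 in the first image and 2.1 in the second, so they moved 2.6 units closer together.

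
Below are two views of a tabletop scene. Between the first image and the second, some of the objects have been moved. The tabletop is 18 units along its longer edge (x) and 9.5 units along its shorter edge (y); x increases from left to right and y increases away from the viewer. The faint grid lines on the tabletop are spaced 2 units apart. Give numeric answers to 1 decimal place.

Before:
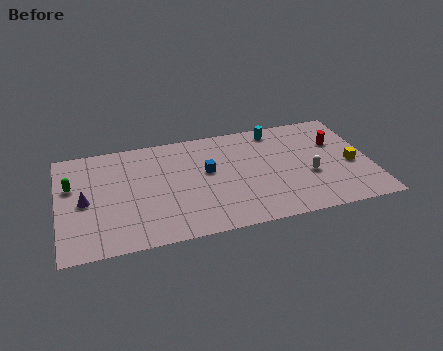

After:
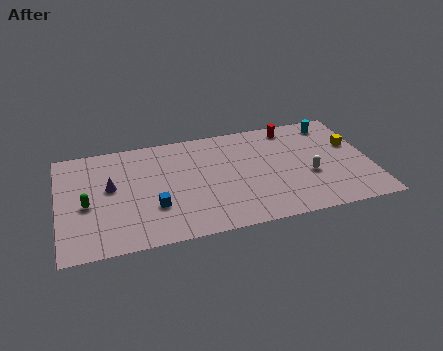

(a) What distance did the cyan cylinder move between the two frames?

3.3

The cyan cylinder moved from about (12.8, 8.3) to (16.1, 8.1), a distance of √(3.3² + 0.2²) ≈ 3.3.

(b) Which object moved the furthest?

the blue cube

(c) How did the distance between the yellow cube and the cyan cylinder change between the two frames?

-3.5

Before: roughly 5.9 units apart; after: 2.4. That's 3.5 units closer together.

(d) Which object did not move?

the white capsule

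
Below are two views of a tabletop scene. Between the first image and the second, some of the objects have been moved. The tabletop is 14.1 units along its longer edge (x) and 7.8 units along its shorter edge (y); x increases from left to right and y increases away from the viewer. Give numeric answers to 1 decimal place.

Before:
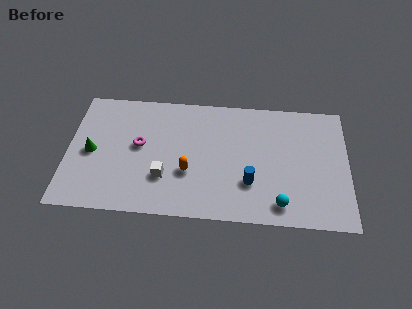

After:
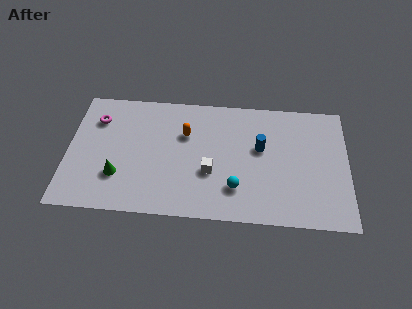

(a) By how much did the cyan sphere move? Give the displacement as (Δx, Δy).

(-2.2, 0.8)

From the two frames, the cyan sphere sits at roughly (10.7, 1.2) before and (8.5, 2.0) after.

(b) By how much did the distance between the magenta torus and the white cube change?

+4.2

Before: roughly 2.3 units apart; after: 6.5. That's 4.2 units further apart.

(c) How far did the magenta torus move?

2.7

The magenta torus was near (3.6, 4.3) before and (1.4, 5.8) after, so it travelled √(2.2² + 1.5²) ≈ 2.7 units.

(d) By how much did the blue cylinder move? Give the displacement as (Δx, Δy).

(0.5, 2.2)

The blue cylinder started near (9.2, 2.4) and ended near (9.7, 4.6).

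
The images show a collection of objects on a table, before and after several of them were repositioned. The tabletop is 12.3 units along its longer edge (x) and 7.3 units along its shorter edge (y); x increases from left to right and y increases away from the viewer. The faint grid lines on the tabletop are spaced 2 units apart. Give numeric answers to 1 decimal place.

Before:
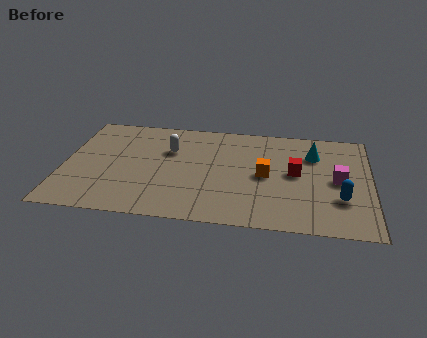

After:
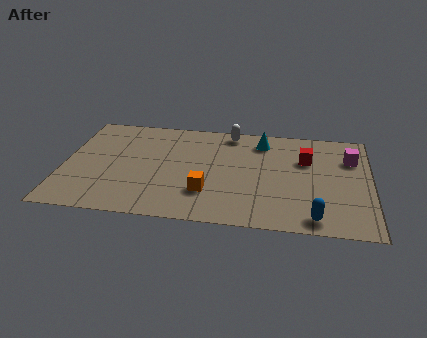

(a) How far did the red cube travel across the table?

1.1

The red cube was near (9.3, 3.9) before and (9.7, 4.9) after, so it travelled √(0.4² + 1.0²) ≈ 1.1 units.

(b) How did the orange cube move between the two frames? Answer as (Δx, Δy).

(-2.3, -1.5)

The orange cube was at about (8.1, 3.6) and moved to about (5.8, 2.1).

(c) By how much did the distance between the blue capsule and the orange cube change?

+1.2

Before: roughly 3.3 units apart; after: 4.5. That's 1.2 units further apart.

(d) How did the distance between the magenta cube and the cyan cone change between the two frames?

+1.7

The distance was about 2.0 in the first image and 3.7 in the second, so they moved 1.7 units further apart.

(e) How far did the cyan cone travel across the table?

2.2

The cyan cone was near (10.0, 5.3) before and (7.9, 6.0) after, so it travelled √(2.1² + 0.7²) ≈ 2.2 units.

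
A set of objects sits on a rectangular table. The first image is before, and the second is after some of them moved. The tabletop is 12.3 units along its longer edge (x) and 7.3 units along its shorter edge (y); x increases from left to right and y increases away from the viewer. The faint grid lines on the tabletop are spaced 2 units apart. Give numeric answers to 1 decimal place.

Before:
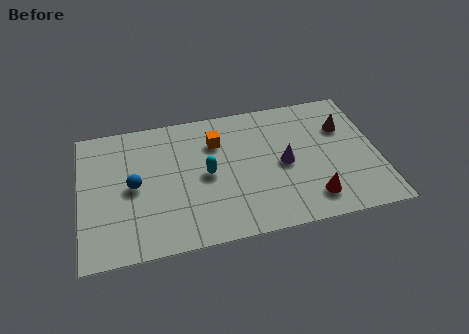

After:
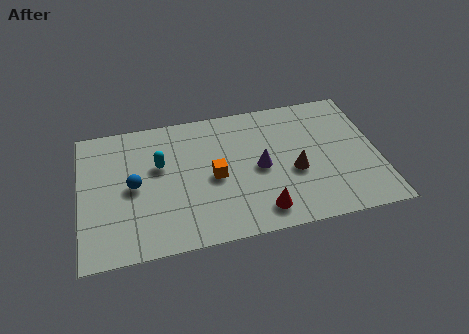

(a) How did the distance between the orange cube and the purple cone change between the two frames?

-1.3

The distance was about 3.2 in the first image and 1.9 in the second, so they moved 1.3 units closer together.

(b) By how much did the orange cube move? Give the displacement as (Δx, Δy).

(-0.2, -1.9)

From the two frames, the orange cube sits at roughly (5.7, 5.3) before and (5.5, 3.4) after.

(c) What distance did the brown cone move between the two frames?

3.0

The brown cone was near (11.0, 5.0) before and (8.8, 3.0) after, so it travelled √(2.2² + 2.0²) ≈ 3.0 units.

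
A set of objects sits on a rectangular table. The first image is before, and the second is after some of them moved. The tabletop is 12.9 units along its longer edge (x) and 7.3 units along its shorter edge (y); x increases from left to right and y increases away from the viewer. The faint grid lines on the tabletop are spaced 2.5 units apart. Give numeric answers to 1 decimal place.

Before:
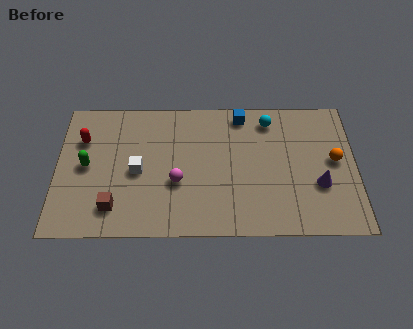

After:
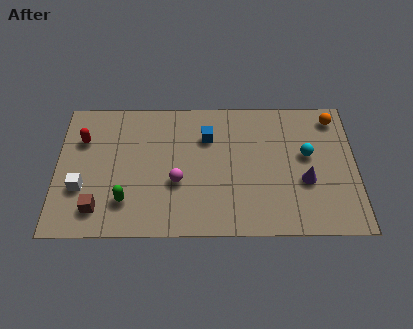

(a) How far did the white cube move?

2.6

The white cube was near (3.5, 3.4) before and (1.1, 2.5) after, so it travelled √(2.4² + 0.9²) ≈ 2.6 units.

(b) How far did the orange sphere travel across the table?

2.3

The orange sphere was near (12.0, 3.9) before and (12.0, 6.2) after, so it travelled √(0.0² + 2.3²) ≈ 2.3 units.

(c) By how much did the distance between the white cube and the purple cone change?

+1.8

They were about 7.8 units apart before and 9.6 after — 1.8 units further apart.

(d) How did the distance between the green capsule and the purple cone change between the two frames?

-2.3

Before: roughly 10.1 units apart; after: 7.8. That's 2.3 units closer together.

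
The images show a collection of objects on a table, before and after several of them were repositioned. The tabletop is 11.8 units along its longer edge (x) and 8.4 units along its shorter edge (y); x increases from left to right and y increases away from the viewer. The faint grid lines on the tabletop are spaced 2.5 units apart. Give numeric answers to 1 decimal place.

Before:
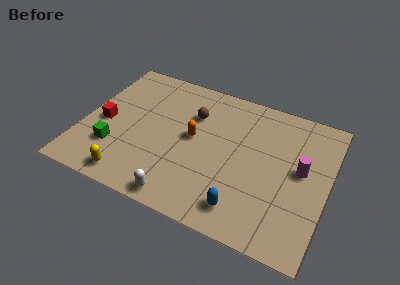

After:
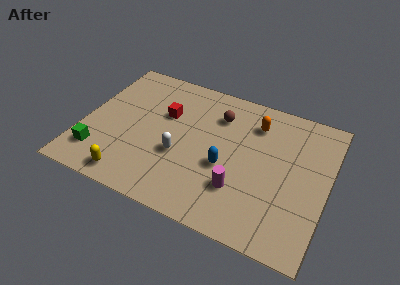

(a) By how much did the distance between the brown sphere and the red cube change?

-1.9

Before: roughly 4.6 units apart; after: 2.7. That's 1.9 units closer together.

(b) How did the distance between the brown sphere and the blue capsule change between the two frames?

-2.4

The distance was about 5.4 in the first image and 3.0 in the second, so they moved 2.4 units closer together.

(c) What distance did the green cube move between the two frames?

0.9

From (1.7, 2.4) to (1.0, 1.8), the green cube covered √(0.7² + 0.6²) ≈ 0.9 units.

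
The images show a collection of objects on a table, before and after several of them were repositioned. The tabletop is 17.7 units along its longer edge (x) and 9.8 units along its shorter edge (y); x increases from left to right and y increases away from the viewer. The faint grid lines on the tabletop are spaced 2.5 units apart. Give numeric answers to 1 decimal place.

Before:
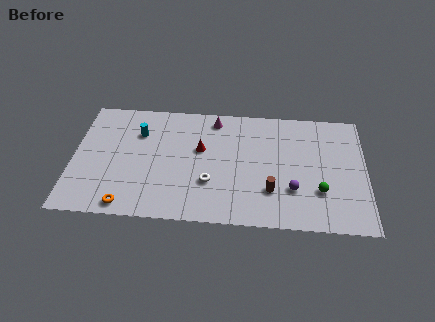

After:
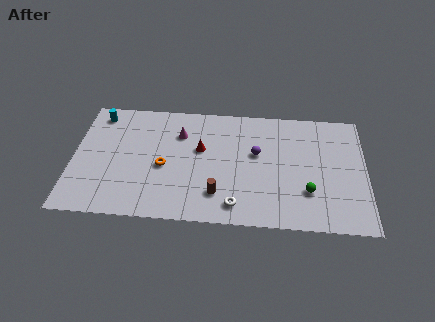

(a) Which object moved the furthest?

the orange torus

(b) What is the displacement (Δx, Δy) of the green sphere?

(-0.7, -0.1)

The green sphere started near (14.9, 3.0) and ended near (14.2, 2.9).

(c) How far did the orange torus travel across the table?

3.9

The orange torus was near (3.4, 1.0) before and (5.5, 4.3) after, so it travelled √(2.1² + 3.3²) ≈ 3.9 units.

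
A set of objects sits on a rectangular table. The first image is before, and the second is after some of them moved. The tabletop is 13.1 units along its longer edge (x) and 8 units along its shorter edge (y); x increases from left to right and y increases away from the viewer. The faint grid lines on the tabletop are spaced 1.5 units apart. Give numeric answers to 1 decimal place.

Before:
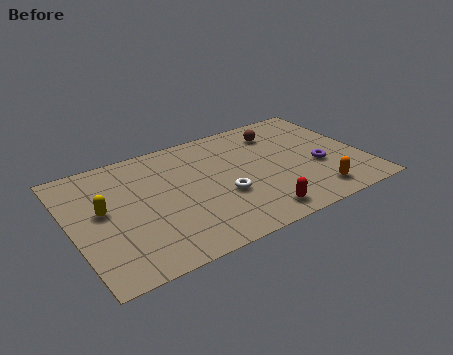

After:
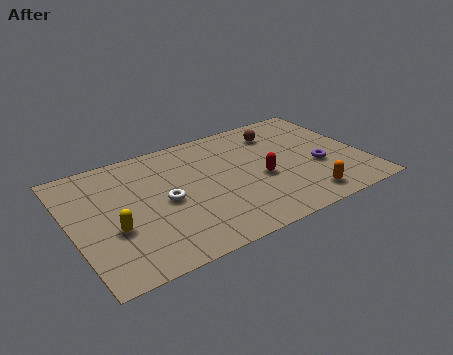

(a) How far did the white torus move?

2.6

The white torus moved from about (6.6, 3.0) to (4.1, 3.8), a distance of √(2.5² + 0.8²) ≈ 2.6.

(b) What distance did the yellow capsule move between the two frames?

1.4

From (1.4, 4.4) to (1.7, 3.0), the yellow capsule covered √(0.3² + 1.4²) ≈ 1.4 units.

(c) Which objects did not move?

the purple torus and the brown sphere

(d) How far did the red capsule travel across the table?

2.4

The red capsule moved from about (7.8, 1.1) to (8.4, 3.4), a distance of √(0.6² + 2.3²) ≈ 2.4.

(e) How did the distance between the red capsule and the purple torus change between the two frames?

-1.2

Before: roughly 3.8 units apart; after: 2.6. That's 1.2 units closer together.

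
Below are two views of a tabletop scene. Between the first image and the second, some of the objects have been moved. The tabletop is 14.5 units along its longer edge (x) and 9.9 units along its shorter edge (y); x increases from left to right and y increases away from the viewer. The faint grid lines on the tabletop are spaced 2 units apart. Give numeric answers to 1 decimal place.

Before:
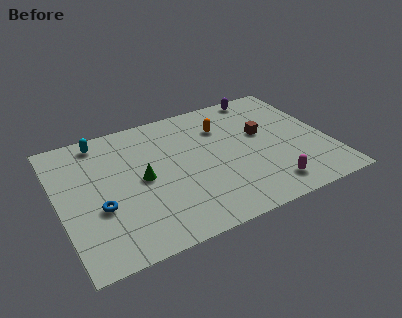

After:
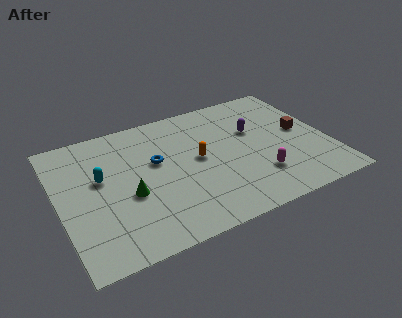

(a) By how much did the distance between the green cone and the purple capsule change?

-0.9

They were about 8.3 units apart before and 7.4 after — 0.9 units closer together.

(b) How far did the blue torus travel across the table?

4.0

The blue torus was near (2.0, 3.7) before and (5.3, 5.9) after, so it travelled √(3.3² + 2.2²) ≈ 4.0 units.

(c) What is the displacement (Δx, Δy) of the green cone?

(-0.8, -0.9)

The green cone was at about (4.4, 4.9) and moved to about (3.6, 4.0).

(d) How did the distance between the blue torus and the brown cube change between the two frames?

-1.4

Before: roughly 9.3 units apart; after: 7.9. That's 1.4 units closer together.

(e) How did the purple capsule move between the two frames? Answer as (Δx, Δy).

(-0.9, -2.8)

From the two frames, the purple capsule sits at roughly (11.6, 9.0) before and (10.7, 6.2) after.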